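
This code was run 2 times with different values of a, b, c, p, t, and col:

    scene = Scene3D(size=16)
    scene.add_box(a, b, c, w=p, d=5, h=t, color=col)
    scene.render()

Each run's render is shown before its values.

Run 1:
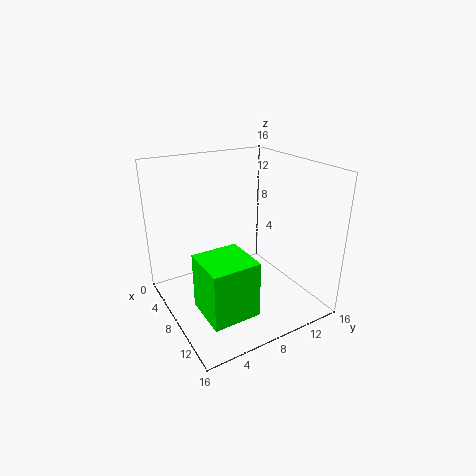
a = 9, b = 2, c = 2, p = 5, t = 6, col = 'lime'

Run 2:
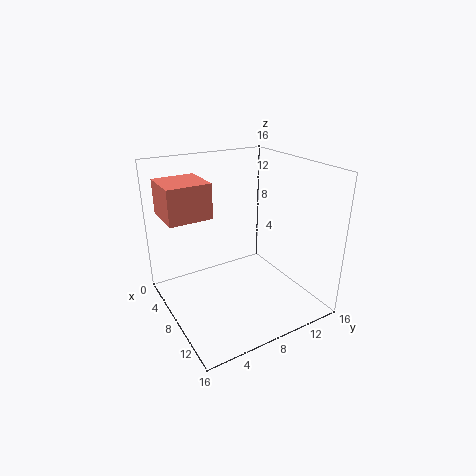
a = 1, b = 1, c = 10, p = 5, t = 4, col = 'salmon'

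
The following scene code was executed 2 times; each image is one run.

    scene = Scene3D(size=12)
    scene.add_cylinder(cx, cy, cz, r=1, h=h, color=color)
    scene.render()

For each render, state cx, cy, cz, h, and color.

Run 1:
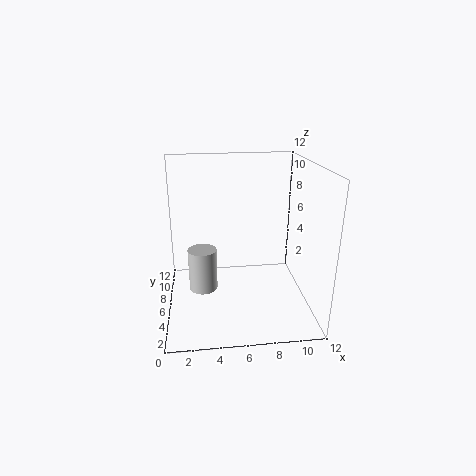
cx = 3
cy = 2
cz = 4
h = 3
color = 'lightgray'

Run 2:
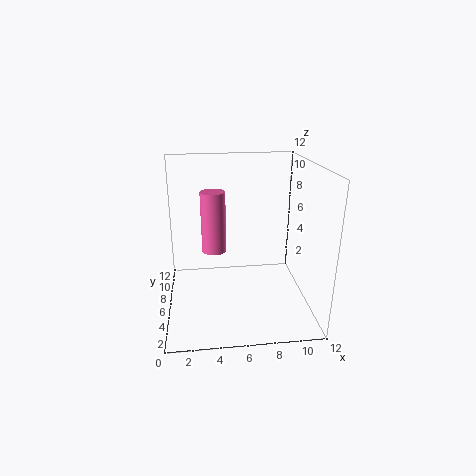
cx = 4
cy = 6
cz = 5
h = 5
color = 'hotpink'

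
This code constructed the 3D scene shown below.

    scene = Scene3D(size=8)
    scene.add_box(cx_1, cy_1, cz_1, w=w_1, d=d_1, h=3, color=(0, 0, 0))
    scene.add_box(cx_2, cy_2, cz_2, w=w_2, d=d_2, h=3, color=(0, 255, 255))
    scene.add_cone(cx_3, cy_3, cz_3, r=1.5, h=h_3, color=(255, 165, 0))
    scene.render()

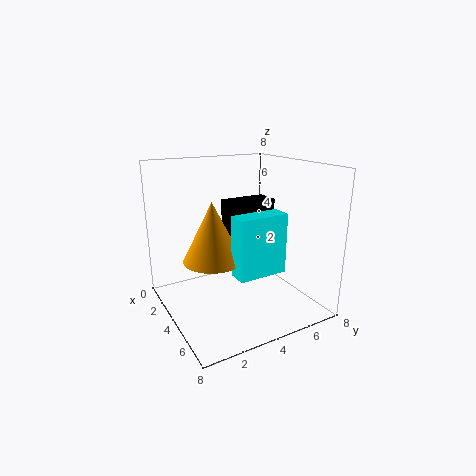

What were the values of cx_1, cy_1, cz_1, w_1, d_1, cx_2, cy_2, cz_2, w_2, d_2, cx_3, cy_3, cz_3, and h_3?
cx_1 = 1, cy_1 = 4.5, cz_1 = 2.5, w_1 = 1.5, d_1 = 3, cx_2 = 6, cy_2 = 2.5, cz_2 = 3, w_2 = 1, d_2 = 2.5, cx_3 = 5, cy_3 = 2, cz_3 = 3.5, h_3 = 3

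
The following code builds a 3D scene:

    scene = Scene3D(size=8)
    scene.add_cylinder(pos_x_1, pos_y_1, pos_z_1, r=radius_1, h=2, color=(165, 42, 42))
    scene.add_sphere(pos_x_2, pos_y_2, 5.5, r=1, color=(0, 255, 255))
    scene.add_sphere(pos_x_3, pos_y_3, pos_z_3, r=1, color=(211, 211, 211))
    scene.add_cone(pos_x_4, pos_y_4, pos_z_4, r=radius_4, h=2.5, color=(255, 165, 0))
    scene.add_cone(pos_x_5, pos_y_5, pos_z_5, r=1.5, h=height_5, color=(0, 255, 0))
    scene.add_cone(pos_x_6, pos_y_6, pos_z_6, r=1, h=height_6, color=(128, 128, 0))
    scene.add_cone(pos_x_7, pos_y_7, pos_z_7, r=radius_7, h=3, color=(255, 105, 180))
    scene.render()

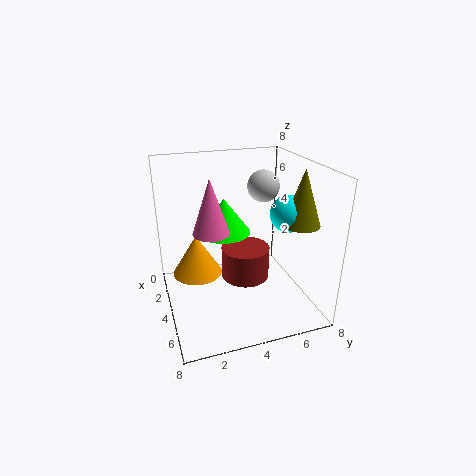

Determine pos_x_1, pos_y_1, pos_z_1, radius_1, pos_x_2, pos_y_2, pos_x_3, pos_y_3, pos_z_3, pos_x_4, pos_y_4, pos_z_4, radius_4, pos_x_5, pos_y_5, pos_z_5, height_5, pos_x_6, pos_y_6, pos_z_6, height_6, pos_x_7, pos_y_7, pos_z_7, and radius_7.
pos_x_1 = 2.5, pos_y_1 = 5, pos_z_1 = 0.5, radius_1 = 1.5, pos_x_2 = 5, pos_y_2 = 6.5, pos_x_3 = 1.5, pos_y_3 = 6.5, pos_z_3 = 6, pos_x_4 = 2, pos_y_4 = 2, pos_z_4 = 1, radius_4 = 1.5, pos_x_5 = 3, pos_y_5 = 3.5, pos_z_5 = 4, height_5 = 2, pos_x_6 = 5.5, pos_y_6 = 7, pos_z_6 = 5, height_6 = 3, pos_x_7 = 4, pos_y_7 = 2.5, pos_z_7 = 4.5, radius_7 = 1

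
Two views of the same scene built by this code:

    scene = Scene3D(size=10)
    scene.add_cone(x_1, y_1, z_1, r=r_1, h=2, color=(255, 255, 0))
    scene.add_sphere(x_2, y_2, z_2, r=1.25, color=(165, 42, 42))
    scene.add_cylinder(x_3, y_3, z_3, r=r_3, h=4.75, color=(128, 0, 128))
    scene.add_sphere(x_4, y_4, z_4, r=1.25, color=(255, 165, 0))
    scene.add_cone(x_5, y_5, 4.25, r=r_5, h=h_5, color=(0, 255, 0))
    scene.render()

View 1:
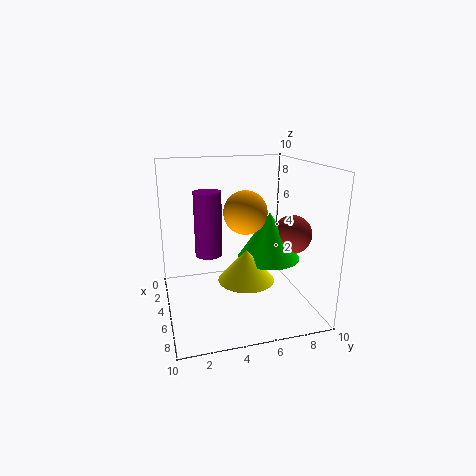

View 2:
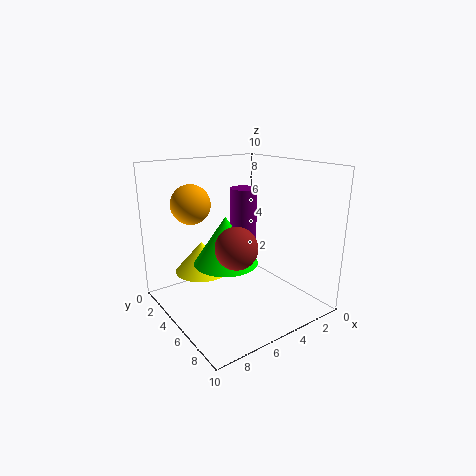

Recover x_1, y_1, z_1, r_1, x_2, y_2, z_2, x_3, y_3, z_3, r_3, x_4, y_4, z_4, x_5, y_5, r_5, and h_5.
x_1 = 7.75; y_1 = 4.75; z_1 = 3.25; r_1 = 1.75; x_2 = 7.25; y_2 = 8; z_2 = 5.75; x_3 = 3.25; y_3 = 3.25; z_3 = 3.25; r_3 = 1; x_4 = 8.25; y_4 = 4.5; z_4 = 7.75; x_5 = 7; y_5 = 6.5; r_5 = 2; h_5 = 3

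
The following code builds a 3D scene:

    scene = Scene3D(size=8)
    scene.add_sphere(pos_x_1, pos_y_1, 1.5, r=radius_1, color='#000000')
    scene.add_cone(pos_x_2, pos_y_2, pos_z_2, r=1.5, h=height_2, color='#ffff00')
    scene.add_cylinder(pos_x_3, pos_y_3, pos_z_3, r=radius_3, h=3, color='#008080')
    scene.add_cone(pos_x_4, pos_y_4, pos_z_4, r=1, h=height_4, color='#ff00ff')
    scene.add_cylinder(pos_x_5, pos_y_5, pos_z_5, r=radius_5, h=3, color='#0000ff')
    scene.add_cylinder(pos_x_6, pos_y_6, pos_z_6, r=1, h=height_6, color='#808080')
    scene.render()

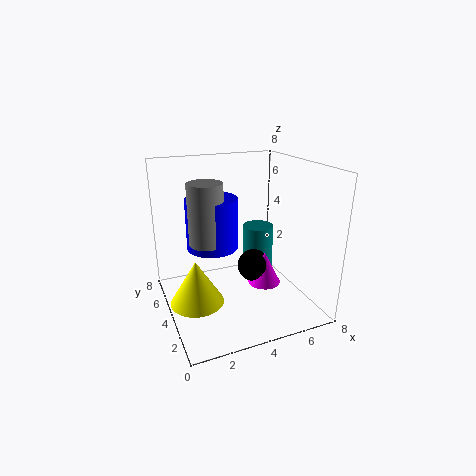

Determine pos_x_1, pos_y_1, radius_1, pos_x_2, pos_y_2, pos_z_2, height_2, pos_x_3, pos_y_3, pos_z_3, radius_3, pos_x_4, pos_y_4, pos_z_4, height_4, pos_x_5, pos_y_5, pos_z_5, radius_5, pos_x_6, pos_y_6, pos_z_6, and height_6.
pos_x_1 = 5.5; pos_y_1 = 5; radius_1 = 1; pos_x_2 = 1.5; pos_y_2 = 4; pos_z_2 = 0.5; height_2 = 2.5; pos_x_3 = 6.5; pos_y_3 = 6.5; pos_z_3 = 0.5; radius_3 = 1; pos_x_4 = 6; pos_y_4 = 4.5; pos_z_4 = 0.5; height_4 = 2; pos_x_5 = 3; pos_y_5 = 5.5; pos_z_5 = 3; radius_5 = 1.5; pos_x_6 = 2.5; pos_y_6 = 5; pos_z_6 = 3.5; height_6 = 3.5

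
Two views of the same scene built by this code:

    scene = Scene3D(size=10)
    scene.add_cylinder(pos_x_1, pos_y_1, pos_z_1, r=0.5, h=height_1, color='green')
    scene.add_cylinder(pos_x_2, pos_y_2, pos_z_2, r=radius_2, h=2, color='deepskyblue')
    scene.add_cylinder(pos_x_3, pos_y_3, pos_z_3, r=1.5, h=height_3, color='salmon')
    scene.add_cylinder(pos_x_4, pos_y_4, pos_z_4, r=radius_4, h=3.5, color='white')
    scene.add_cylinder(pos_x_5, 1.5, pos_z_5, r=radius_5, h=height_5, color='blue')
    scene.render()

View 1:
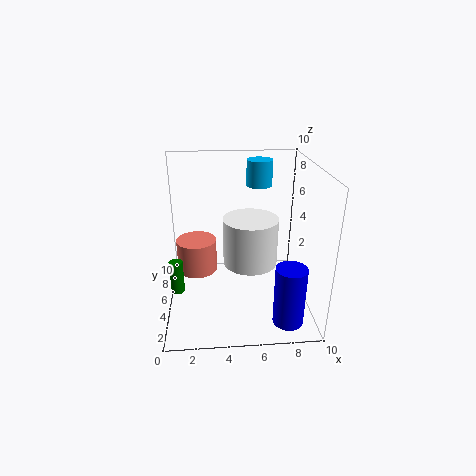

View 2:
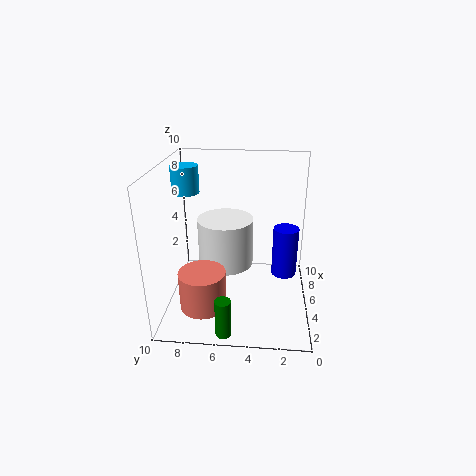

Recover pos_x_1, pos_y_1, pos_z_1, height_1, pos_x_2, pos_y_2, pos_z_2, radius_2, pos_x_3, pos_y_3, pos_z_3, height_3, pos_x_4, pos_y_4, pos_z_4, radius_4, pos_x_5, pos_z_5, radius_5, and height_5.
pos_x_1 = 0.5
pos_y_1 = 5.5
pos_z_1 = 0.5
height_1 = 2.5
pos_x_2 = 7
pos_y_2 = 9
pos_z_2 = 7.5
radius_2 = 1
pos_x_3 = 2
pos_y_3 = 7
pos_z_3 = 1.5
height_3 = 2.5
pos_x_4 = 6
pos_y_4 = 6
pos_z_4 = 2.5
radius_4 = 2
pos_x_5 = 8
pos_z_5 = 0.5
radius_5 = 1
height_5 = 4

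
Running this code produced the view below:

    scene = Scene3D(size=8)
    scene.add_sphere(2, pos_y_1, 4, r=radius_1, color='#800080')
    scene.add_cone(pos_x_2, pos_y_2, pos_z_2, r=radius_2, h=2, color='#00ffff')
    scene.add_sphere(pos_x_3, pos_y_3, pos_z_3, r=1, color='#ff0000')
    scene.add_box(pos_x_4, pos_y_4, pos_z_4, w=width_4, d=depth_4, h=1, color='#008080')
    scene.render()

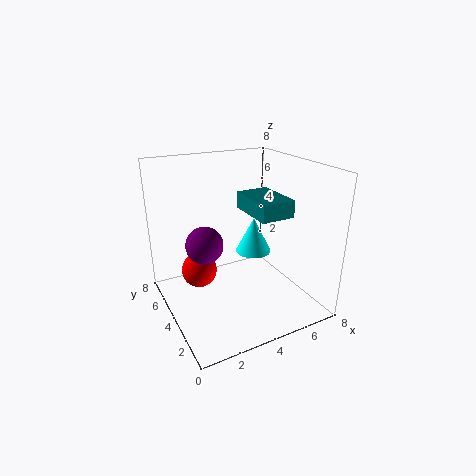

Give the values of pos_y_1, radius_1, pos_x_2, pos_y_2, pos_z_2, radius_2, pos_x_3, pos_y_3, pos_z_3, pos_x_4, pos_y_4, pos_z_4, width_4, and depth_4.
pos_y_1 = 4, radius_1 = 1, pos_x_2 = 5, pos_y_2 = 4, pos_z_2 = 3, radius_2 = 1, pos_x_3 = 2, pos_y_3 = 5, pos_z_3 = 2, pos_x_4 = 5, pos_y_4 = 3, pos_z_4 = 5, width_4 = 2, depth_4 = 3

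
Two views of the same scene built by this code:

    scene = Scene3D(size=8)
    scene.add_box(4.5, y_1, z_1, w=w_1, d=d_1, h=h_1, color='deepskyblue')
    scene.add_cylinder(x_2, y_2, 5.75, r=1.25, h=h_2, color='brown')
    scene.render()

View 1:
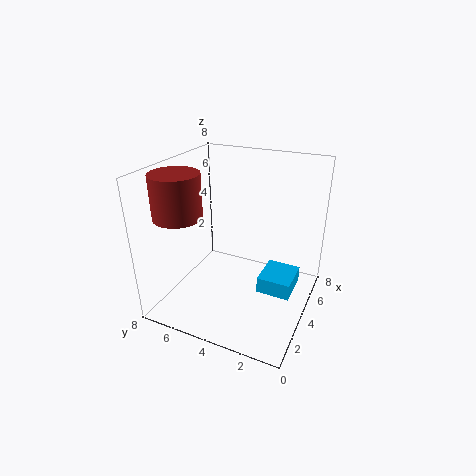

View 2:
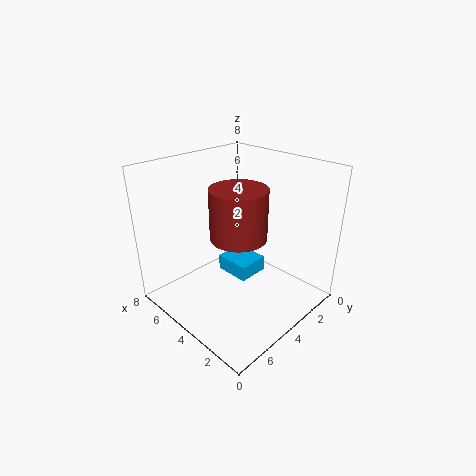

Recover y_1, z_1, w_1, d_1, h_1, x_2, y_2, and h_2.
y_1 = 1, z_1 = 0.25, w_1 = 2.25, d_1 = 2, h_1 = 1, x_2 = 1.75, y_2 = 6.25, h_2 = 2.25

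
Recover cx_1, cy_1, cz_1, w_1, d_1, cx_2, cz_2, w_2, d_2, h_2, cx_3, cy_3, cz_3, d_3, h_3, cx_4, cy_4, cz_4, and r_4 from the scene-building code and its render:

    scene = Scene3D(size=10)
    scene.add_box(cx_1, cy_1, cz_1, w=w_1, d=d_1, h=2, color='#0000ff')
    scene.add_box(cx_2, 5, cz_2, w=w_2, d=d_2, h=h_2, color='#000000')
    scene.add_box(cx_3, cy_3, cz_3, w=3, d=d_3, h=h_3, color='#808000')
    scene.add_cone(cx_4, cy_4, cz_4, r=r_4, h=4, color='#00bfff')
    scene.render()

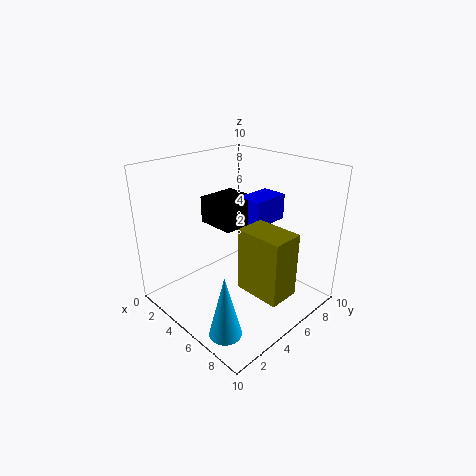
cx_1 = 3; cy_1 = 7; cz_1 = 5; w_1 = 2; d_1 = 3; cx_2 = 1; cz_2 = 5; w_2 = 3; d_2 = 3; h_2 = 2; cx_3 = 7; cy_3 = 3; cz_3 = 3; d_3 = 2; h_3 = 4; cx_4 = 8; cy_4 = 1; cz_4 = 1; r_4 = 1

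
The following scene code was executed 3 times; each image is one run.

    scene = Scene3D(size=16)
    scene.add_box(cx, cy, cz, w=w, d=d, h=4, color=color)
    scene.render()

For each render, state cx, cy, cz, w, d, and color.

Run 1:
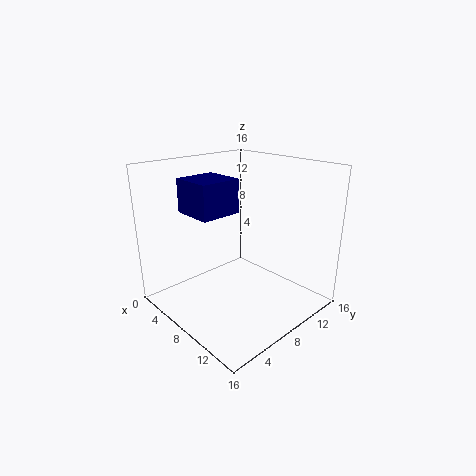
cx = 1, cy = 5, cz = 10, w = 5, d = 5, color = 'navy'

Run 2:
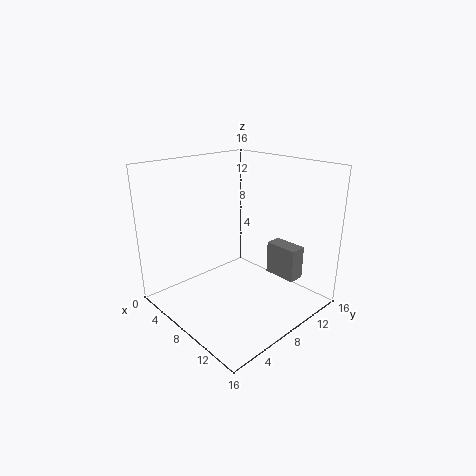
cx = 8, cy = 13, cz = 2, w = 4, d = 2, color = 'gray'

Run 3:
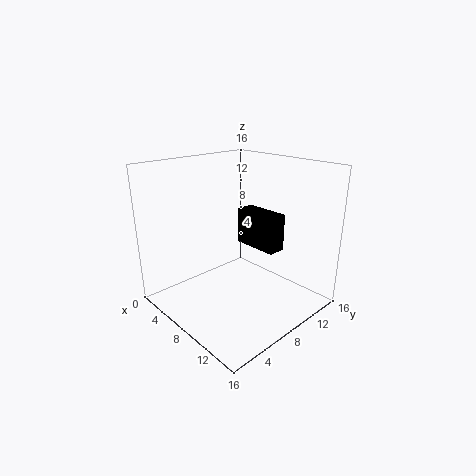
cx = 7, cy = 9, cz = 7, w = 5, d = 2, color = 'black'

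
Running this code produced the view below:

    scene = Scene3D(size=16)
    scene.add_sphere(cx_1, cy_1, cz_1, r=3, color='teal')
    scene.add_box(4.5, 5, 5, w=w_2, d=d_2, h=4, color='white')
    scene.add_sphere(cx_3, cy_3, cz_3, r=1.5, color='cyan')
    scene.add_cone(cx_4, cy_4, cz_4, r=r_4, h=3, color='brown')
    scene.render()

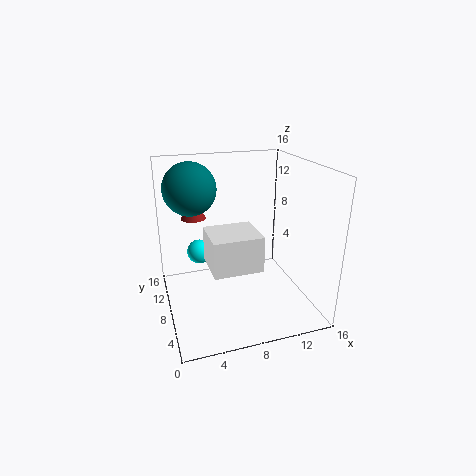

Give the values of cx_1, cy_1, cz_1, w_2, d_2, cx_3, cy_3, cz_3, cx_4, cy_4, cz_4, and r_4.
cx_1 = 3.5; cy_1 = 11.5; cz_1 = 13; w_2 = 5.5; d_2 = 5; cx_3 = 4.5; cy_3 = 13; cz_3 = 4.5; cx_4 = 4; cy_4 = 13; cz_4 = 9; r_4 = 1.5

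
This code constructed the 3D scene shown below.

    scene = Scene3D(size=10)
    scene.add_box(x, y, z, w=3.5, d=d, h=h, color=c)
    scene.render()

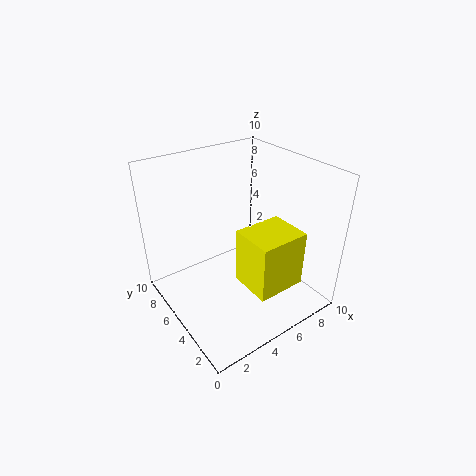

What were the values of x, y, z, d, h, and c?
x = 4.5; y = 1.5; z = 2; d = 3; h = 4; c = 'yellow'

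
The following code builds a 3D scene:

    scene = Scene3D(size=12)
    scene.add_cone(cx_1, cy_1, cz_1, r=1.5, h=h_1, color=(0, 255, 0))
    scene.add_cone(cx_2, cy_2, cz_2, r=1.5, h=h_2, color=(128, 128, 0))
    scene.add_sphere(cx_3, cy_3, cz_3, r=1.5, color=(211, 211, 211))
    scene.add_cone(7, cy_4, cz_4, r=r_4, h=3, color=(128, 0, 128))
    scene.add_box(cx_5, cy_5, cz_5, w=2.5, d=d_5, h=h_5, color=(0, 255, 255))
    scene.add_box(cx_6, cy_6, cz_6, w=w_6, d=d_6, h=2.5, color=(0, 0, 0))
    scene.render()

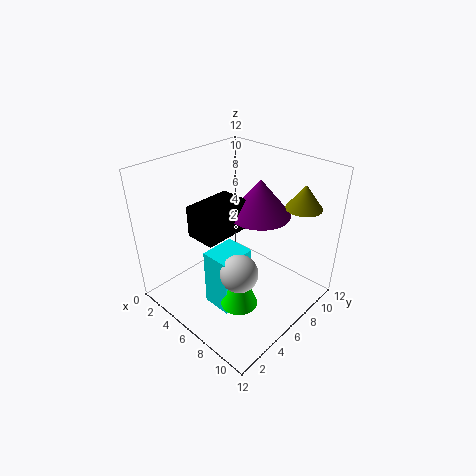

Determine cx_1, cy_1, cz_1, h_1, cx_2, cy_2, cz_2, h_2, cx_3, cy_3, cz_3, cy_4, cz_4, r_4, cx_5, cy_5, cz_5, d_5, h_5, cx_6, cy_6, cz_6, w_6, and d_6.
cx_1 = 8
cy_1 = 4
cz_1 = 1.5
h_1 = 4
cx_2 = 9.5
cy_2 = 10
cz_2 = 8.5
h_2 = 2
cx_3 = 8
cy_3 = 4
cz_3 = 4.5
cy_4 = 7.5
cz_4 = 8
r_4 = 2.5
cx_5 = 5
cy_5 = 3
cz_5 = 0.5
d_5 = 3
h_5 = 5
cx_6 = 4
cy_6 = 2.5
cz_6 = 7
w_6 = 2.5
d_6 = 4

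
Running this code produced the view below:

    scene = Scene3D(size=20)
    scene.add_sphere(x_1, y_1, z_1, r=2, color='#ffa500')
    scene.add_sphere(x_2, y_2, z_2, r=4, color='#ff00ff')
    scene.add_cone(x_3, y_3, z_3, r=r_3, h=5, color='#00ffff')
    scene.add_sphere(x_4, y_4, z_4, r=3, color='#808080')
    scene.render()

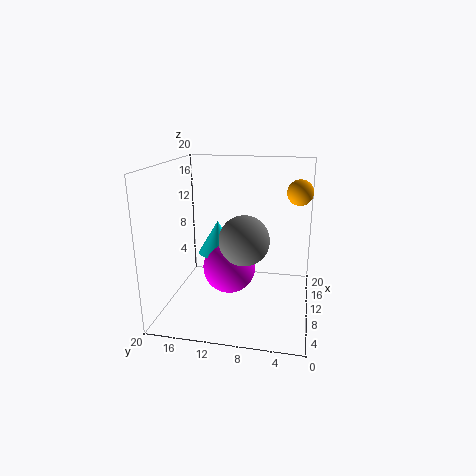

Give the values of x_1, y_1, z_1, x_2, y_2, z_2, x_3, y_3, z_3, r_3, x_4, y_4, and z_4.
x_1 = 18, y_1 = 2, z_1 = 15, x_2 = 13, y_2 = 12, z_2 = 4, x_3 = 14, y_3 = 14, z_3 = 6, r_3 = 3, x_4 = 4, y_4 = 8, z_4 = 12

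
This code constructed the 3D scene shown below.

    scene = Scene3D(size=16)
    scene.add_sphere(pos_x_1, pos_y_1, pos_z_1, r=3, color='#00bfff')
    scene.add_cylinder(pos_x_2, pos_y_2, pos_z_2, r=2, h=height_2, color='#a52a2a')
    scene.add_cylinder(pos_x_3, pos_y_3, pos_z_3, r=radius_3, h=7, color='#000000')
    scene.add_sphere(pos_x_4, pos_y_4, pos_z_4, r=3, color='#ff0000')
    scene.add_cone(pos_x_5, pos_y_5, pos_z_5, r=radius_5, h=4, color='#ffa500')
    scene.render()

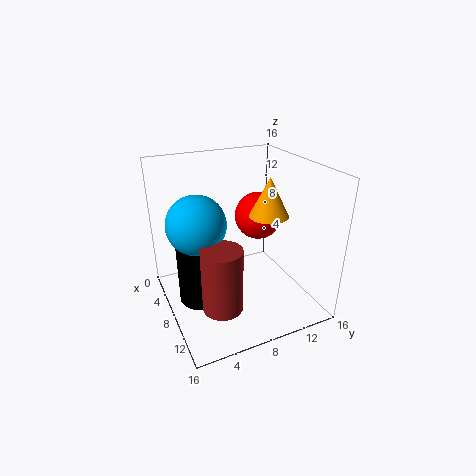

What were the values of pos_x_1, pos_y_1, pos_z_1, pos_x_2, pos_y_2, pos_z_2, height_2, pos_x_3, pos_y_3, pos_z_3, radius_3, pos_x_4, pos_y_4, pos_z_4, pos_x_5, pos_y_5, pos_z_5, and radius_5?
pos_x_1 = 9; pos_y_1 = 3; pos_z_1 = 11; pos_x_2 = 13; pos_y_2 = 4; pos_z_2 = 3.5; height_2 = 6.5; pos_x_3 = 8; pos_y_3 = 3.5; pos_z_3 = 1.5; radius_3 = 2.5; pos_x_4 = 3.5; pos_y_4 = 13; pos_z_4 = 8; pos_x_5 = 11; pos_y_5 = 10; pos_z_5 = 11.5; radius_5 = 2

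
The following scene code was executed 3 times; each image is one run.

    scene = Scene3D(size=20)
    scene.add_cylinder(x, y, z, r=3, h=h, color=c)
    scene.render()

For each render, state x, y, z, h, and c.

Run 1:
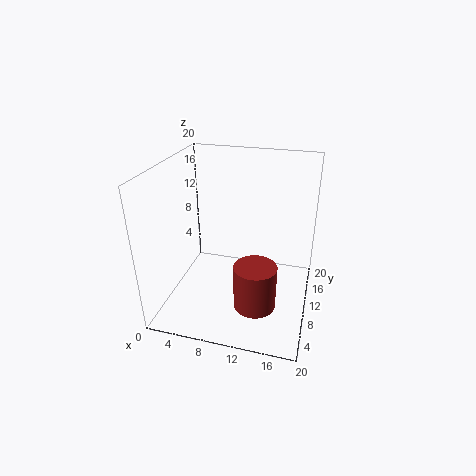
x = 13; y = 8; z = 0.5; h = 6.5; c = 'brown'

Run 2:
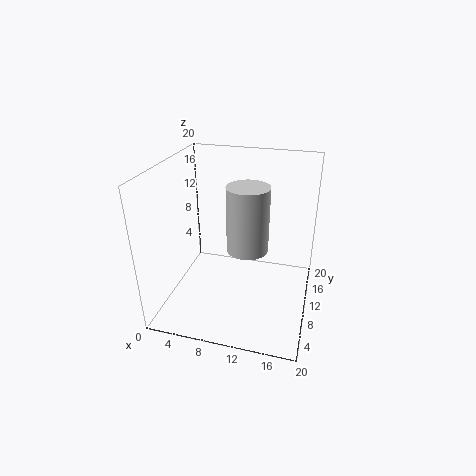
x = 11; y = 11.5; z = 7.5; h = 9.5; c = 'lightgray'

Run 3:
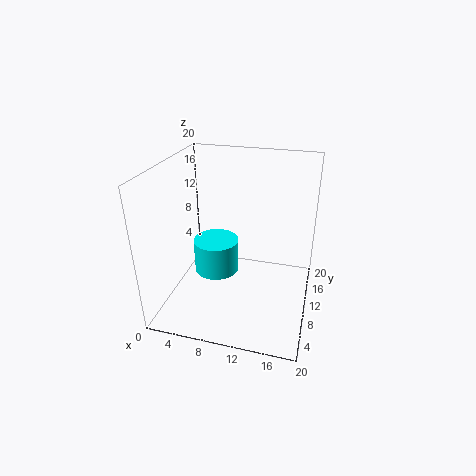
x = 7.5; y = 8; z = 6; h = 4.5; c = 'cyan'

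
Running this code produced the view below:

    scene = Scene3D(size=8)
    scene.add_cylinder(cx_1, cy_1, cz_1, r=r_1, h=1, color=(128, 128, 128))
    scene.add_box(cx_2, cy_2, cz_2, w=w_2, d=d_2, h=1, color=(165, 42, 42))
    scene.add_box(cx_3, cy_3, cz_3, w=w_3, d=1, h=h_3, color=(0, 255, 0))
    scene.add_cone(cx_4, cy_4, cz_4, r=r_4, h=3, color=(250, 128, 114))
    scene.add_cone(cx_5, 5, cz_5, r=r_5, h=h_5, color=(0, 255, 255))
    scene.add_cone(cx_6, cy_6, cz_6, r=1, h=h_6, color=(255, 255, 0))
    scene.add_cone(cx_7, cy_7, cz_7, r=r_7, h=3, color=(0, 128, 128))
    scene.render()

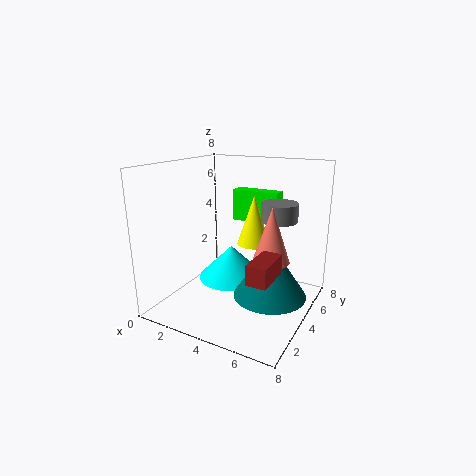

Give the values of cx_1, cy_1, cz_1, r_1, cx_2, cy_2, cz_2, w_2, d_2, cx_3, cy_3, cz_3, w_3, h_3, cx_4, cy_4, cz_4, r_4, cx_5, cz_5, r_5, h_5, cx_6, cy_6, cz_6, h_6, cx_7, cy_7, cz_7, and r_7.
cx_1 = 6; cy_1 = 5; cz_1 = 5; r_1 = 1; cx_2 = 6; cy_2 = 1; cz_2 = 3; w_2 = 1; d_2 = 2; cx_3 = 2; cy_3 = 7; cz_3 = 4; w_3 = 3; h_3 = 2; cx_4 = 6; cy_4 = 4; cz_4 = 3; r_4 = 1; cx_5 = 3; cz_5 = 1; r_5 = 2; h_5 = 2; cx_6 = 4; cy_6 = 6; cz_6 = 3; h_6 = 3; cx_7 = 6; cy_7 = 4; cz_7 = 1; r_7 = 2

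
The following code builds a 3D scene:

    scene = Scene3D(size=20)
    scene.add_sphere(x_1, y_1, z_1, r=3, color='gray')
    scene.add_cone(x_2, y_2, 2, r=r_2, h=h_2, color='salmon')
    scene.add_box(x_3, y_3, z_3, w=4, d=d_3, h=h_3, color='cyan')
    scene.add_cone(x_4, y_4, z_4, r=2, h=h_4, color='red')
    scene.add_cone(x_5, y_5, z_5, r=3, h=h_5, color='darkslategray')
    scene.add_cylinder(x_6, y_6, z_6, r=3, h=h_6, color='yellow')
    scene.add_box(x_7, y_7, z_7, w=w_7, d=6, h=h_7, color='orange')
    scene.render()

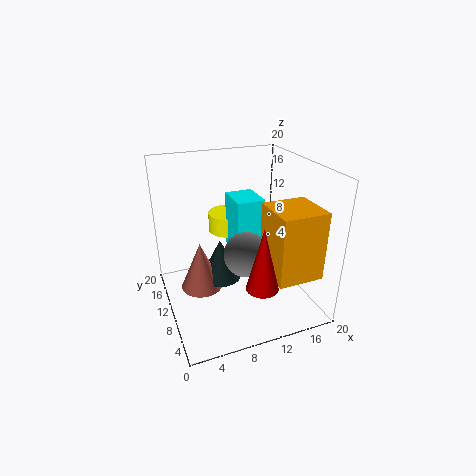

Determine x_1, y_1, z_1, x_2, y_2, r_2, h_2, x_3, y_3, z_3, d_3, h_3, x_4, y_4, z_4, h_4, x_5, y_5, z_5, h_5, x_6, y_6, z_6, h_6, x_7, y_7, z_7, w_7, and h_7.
x_1 = 10, y_1 = 7, z_1 = 9, x_2 = 5, y_2 = 12, r_2 = 3, h_2 = 7, x_3 = 10, y_3 = 10, z_3 = 7, d_3 = 5, h_3 = 8, x_4 = 10, y_4 = 2, z_4 = 7, h_4 = 8, x_5 = 8, y_5 = 12, z_5 = 3, h_5 = 6, x_6 = 11, y_6 = 17, z_6 = 8, h_6 = 3, x_7 = 12, y_7 = 1, z_7 = 7, w_7 = 6, h_7 = 9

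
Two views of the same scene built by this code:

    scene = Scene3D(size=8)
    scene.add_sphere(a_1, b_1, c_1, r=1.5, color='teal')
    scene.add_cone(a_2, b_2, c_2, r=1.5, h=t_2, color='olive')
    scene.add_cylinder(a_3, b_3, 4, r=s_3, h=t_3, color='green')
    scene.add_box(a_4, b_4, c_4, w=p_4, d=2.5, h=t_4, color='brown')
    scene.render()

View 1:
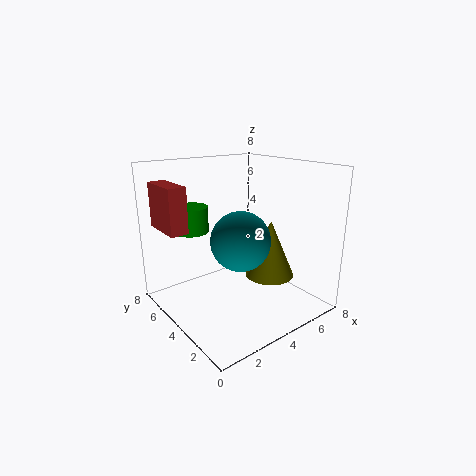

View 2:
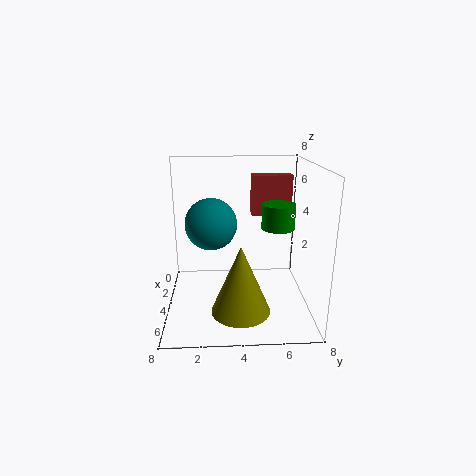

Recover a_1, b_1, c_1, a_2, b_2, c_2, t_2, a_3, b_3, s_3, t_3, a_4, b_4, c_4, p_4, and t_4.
a_1 = 3, b_1 = 2.5, c_1 = 4.5, a_2 = 6.5, b_2 = 4, c_2 = 1, t_2 = 3.5, a_3 = 2.5, b_3 = 6.5, s_3 = 1, t_3 = 1.5, a_4 = 0.5, b_4 = 5, c_4 = 4.5, p_4 = 1, t_4 = 2.5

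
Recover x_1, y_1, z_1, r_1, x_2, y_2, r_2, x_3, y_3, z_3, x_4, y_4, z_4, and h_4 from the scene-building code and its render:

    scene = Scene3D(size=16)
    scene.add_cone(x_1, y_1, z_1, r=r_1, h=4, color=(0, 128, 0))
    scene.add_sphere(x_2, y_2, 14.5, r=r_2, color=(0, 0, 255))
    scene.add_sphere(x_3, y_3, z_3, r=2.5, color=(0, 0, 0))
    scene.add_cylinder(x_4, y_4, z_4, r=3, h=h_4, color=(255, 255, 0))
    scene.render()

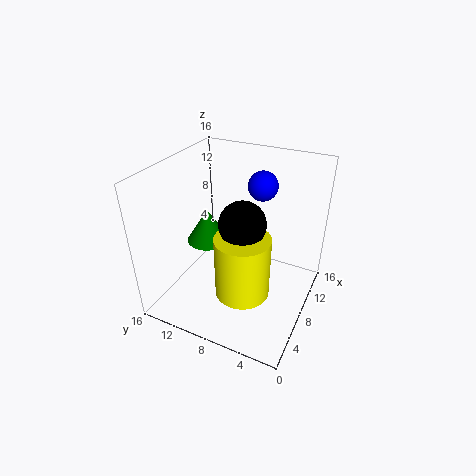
x_1 = 9, y_1 = 12.5, z_1 = 6, r_1 = 2.5, x_2 = 8.5, y_2 = 5.5, r_2 = 1.5, x_3 = 7, y_3 = 7, z_3 = 10.5, x_4 = 6, y_4 = 6.5, z_4 = 2.5, h_4 = 7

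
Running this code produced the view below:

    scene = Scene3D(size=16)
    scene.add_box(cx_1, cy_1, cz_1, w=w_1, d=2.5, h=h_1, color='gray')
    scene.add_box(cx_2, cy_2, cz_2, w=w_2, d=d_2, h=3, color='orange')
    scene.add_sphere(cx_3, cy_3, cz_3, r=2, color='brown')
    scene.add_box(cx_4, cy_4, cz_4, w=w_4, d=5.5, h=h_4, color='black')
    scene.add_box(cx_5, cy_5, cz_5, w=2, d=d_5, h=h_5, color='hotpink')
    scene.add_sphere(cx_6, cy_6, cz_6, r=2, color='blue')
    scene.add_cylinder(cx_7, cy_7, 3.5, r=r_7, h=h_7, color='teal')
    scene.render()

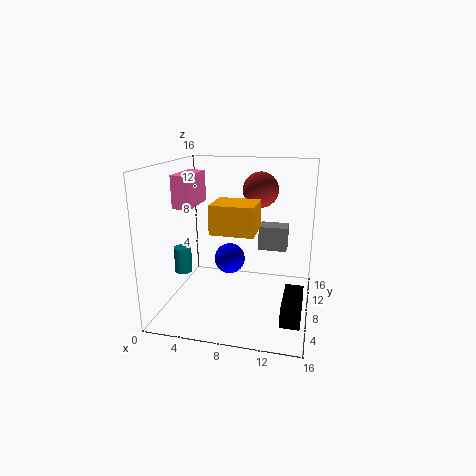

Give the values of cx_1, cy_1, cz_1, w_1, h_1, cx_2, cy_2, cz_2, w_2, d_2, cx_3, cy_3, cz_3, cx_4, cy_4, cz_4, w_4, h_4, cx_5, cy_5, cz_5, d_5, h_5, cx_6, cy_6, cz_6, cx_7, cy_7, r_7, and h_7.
cx_1 = 9.5; cy_1 = 12.5; cz_1 = 5; w_1 = 3.5; h_1 = 3; cx_2 = 6; cy_2 = 4; cz_2 = 9.5; w_2 = 4.5; d_2 = 4; cx_3 = 10; cy_3 = 10.5; cz_3 = 13; cx_4 = 13.5; cy_4 = 2.5; cz_4 = 1; w_4 = 2; h_4 = 2; cx_5 = 1.5; cy_5 = 5.5; cz_5 = 11.5; d_5 = 5; h_5 = 3.5; cx_6 = 5.5; cy_6 = 13.5; cz_6 = 3; cx_7 = 1.5; cy_7 = 7.5; r_7 = 1; h_7 = 3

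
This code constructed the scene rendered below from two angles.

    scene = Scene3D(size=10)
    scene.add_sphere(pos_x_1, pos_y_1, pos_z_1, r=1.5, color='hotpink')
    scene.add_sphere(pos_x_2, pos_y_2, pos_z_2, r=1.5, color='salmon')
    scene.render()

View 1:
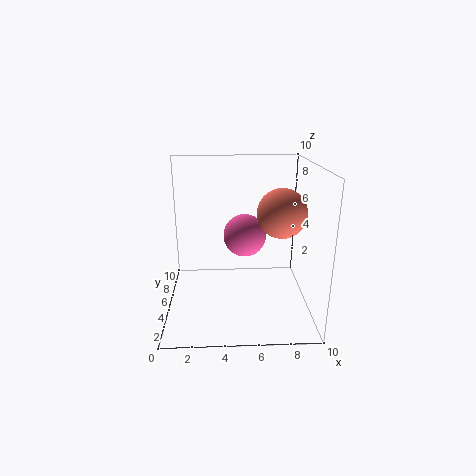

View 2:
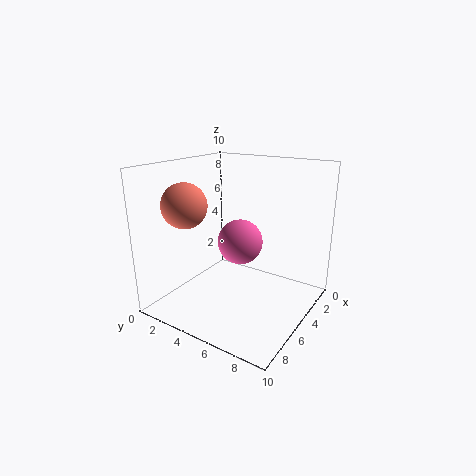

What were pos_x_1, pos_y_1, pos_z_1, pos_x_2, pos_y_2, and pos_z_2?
pos_x_1 = 5.5; pos_y_1 = 5.5; pos_z_1 = 5; pos_x_2 = 7.5; pos_y_2 = 2.5; pos_z_2 = 7.5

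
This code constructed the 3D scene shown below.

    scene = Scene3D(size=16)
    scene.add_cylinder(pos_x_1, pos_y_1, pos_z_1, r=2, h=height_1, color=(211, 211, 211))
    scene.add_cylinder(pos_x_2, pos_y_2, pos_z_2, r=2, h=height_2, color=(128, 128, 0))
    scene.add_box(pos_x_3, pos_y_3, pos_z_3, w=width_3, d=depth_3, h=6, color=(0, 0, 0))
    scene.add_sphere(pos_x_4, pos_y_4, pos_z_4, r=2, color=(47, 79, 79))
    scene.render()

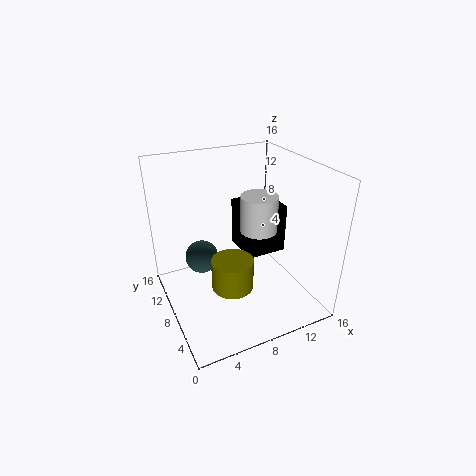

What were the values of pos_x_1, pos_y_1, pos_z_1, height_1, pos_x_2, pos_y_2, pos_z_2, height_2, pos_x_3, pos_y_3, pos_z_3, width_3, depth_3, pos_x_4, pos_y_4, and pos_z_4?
pos_x_1 = 10; pos_y_1 = 7; pos_z_1 = 9; height_1 = 4; pos_x_2 = 5; pos_y_2 = 3; pos_z_2 = 6; height_2 = 3; pos_x_3 = 10; pos_y_3 = 9; pos_z_3 = 4; width_3 = 5; depth_3 = 5; pos_x_4 = 5; pos_y_4 = 12; pos_z_4 = 4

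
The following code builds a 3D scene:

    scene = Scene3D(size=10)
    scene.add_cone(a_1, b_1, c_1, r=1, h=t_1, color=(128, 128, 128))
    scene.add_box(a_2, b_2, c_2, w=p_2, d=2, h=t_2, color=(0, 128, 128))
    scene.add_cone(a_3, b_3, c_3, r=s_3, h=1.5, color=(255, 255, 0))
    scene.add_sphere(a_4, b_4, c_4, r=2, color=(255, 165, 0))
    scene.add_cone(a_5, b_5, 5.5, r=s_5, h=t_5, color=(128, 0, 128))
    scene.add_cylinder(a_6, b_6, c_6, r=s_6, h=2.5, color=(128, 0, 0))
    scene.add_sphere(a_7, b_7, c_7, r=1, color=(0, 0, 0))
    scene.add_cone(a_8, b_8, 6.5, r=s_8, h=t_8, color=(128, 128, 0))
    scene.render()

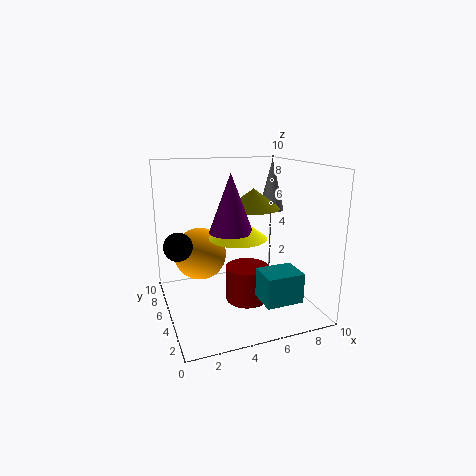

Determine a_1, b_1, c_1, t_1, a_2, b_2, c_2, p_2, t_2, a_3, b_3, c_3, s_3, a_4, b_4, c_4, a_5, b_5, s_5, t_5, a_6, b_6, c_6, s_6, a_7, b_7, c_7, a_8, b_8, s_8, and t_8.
a_1 = 9, b_1 = 8, c_1 = 6, t_1 = 4, a_2 = 5.5, b_2 = 1, c_2 = 1.5, p_2 = 2.5, t_2 = 2, a_3 = 5, b_3 = 5, c_3 = 5, s_3 = 2, a_4 = 3, b_4 = 8, c_4 = 3, a_5 = 4.5, b_5 = 5, s_5 = 1.5, t_5 = 4, a_6 = 5.5, b_6 = 4.5, c_6 = 0.5, s_6 = 1.5, a_7 = 1, b_7 = 6, c_7 = 4.5, a_8 = 7, b_8 = 7, s_8 = 2, t_8 = 1.5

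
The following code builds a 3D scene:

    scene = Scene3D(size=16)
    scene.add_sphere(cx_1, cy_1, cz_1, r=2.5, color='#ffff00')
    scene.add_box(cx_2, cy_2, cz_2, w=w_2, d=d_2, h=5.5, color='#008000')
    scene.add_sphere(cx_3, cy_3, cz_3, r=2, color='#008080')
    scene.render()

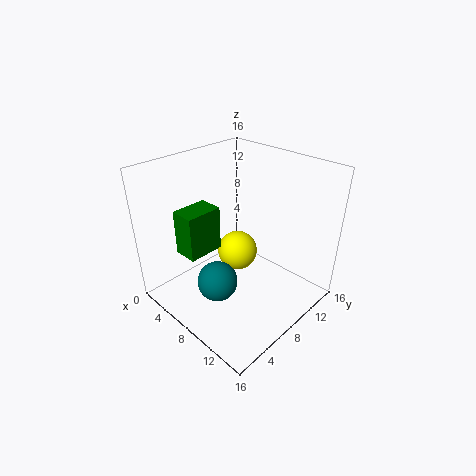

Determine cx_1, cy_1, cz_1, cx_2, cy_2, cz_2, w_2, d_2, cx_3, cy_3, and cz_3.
cx_1 = 5
cy_1 = 11
cz_1 = 3.5
cx_2 = 1
cy_2 = 4.5
cz_2 = 4.5
w_2 = 3
d_2 = 4.5
cx_3 = 10
cy_3 = 3
cz_3 = 6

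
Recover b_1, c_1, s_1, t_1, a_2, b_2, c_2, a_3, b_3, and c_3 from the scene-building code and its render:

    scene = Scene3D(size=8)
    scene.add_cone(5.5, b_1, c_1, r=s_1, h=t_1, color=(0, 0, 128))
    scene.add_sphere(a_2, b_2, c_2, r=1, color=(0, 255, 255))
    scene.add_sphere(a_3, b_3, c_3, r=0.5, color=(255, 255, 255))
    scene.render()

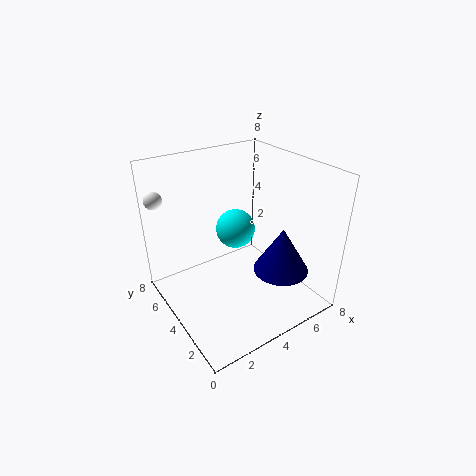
b_1 = 2
c_1 = 2.5
s_1 = 1.5
t_1 = 2.5
a_2 = 3.5
b_2 = 3.5
c_2 = 5
a_3 = 0.5
b_3 = 7
c_3 = 6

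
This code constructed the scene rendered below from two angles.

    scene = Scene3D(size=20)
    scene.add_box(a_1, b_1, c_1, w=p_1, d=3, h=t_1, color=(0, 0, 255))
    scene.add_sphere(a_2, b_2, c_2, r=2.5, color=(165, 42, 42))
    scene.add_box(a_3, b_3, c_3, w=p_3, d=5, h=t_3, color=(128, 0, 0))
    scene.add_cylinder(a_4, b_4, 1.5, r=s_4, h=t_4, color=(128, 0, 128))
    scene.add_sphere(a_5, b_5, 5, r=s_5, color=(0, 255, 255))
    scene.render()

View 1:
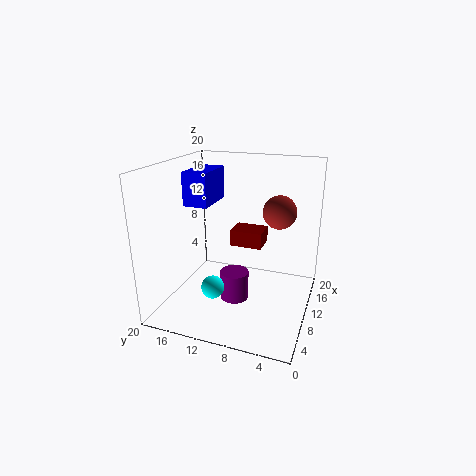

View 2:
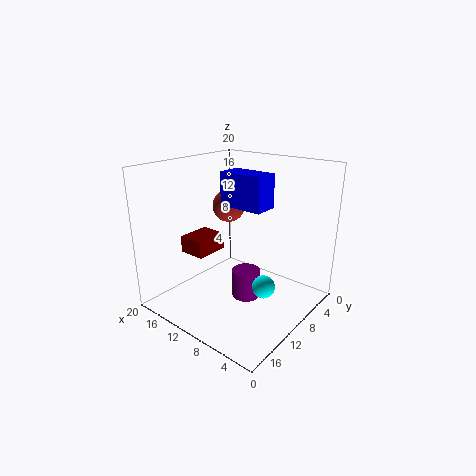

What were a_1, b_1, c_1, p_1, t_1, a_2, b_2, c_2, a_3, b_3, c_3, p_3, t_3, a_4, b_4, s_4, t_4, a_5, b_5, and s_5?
a_1 = 3.5, b_1 = 11.5, c_1 = 16, p_1 = 5.5, t_1 = 4, a_2 = 15.5, b_2 = 5.5, c_2 = 12.5, a_3 = 14.5, b_3 = 8, c_3 = 6.5, p_3 = 4, t_3 = 2.5, a_4 = 8.5, b_4 = 10, s_4 = 2, t_4 = 4, a_5 = 4.5, b_5 = 11.5, s_5 = 1.5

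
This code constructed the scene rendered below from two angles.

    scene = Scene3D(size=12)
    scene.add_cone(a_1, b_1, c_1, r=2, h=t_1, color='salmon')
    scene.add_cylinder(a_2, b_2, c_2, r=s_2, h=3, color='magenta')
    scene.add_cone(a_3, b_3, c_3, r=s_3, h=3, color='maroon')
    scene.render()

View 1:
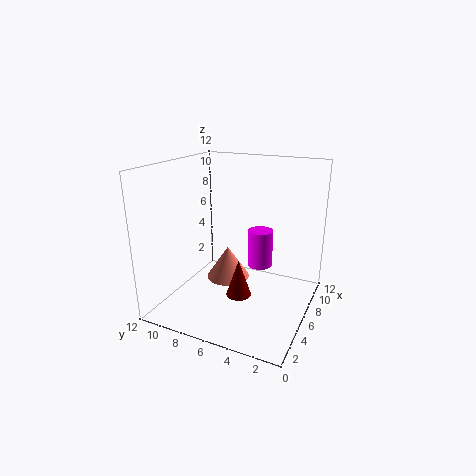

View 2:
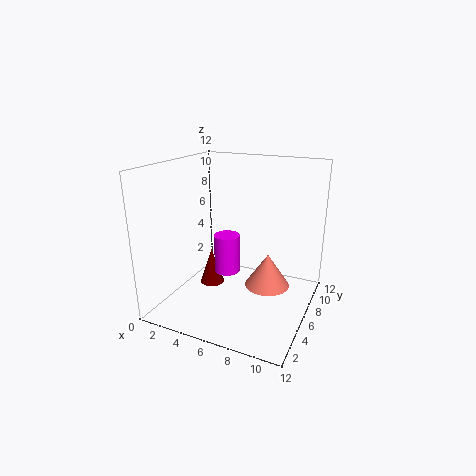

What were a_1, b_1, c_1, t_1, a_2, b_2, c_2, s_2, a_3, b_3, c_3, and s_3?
a_1 = 8
b_1 = 8
c_1 = 1
t_1 = 3
a_2 = 6
b_2 = 4
c_2 = 4
s_2 = 1
a_3 = 4
b_3 = 5
c_3 = 2
s_3 = 1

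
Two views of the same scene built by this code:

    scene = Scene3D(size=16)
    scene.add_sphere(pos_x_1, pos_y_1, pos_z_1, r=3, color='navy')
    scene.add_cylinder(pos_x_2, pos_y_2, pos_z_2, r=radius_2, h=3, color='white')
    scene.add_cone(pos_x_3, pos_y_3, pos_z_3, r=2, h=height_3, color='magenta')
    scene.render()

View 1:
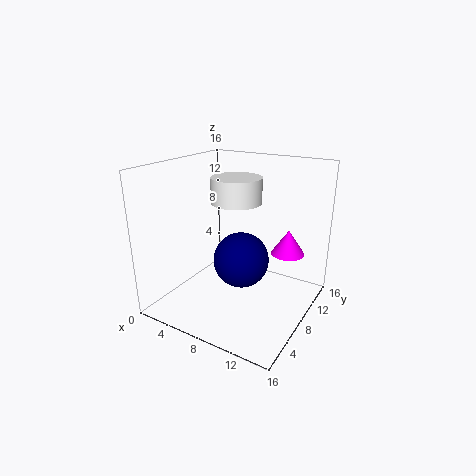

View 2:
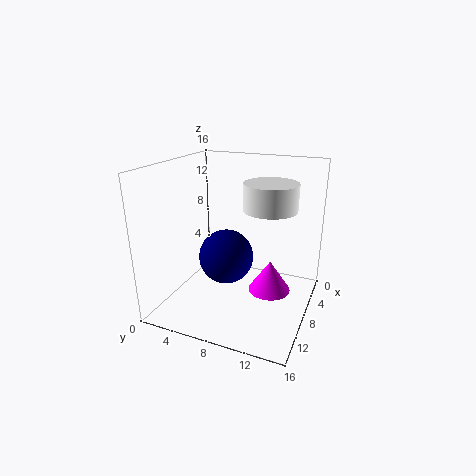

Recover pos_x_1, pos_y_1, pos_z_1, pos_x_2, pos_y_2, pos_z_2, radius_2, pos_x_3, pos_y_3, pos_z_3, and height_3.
pos_x_1 = 9; pos_y_1 = 7; pos_z_1 = 6; pos_x_2 = 6; pos_y_2 = 11; pos_z_2 = 11; radius_2 = 3; pos_x_3 = 12; pos_y_3 = 13; pos_z_3 = 5; height_3 = 3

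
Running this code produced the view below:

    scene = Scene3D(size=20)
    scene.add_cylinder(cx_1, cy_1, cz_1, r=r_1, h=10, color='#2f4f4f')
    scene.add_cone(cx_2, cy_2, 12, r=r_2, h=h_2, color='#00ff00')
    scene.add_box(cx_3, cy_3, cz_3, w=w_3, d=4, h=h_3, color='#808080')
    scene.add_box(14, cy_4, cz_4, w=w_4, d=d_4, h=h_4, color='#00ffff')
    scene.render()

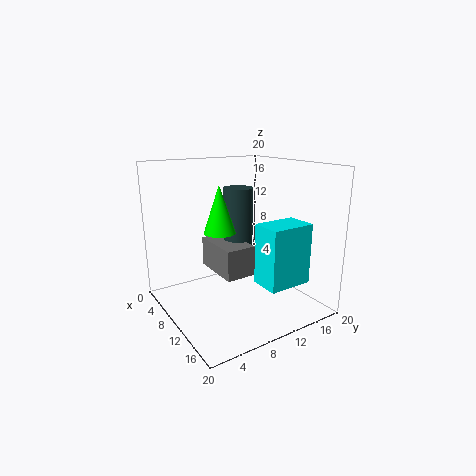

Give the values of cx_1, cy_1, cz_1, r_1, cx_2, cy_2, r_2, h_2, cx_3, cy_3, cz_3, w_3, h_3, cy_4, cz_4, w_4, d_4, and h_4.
cx_1 = 10; cy_1 = 10; cz_1 = 7; r_1 = 2; cx_2 = 12; cy_2 = 6; r_2 = 2; h_2 = 6; cx_3 = 7; cy_3 = 6; cz_3 = 6; w_3 = 7; h_3 = 4; cy_4 = 10; cz_4 = 5; w_4 = 4; d_4 = 6; h_4 = 8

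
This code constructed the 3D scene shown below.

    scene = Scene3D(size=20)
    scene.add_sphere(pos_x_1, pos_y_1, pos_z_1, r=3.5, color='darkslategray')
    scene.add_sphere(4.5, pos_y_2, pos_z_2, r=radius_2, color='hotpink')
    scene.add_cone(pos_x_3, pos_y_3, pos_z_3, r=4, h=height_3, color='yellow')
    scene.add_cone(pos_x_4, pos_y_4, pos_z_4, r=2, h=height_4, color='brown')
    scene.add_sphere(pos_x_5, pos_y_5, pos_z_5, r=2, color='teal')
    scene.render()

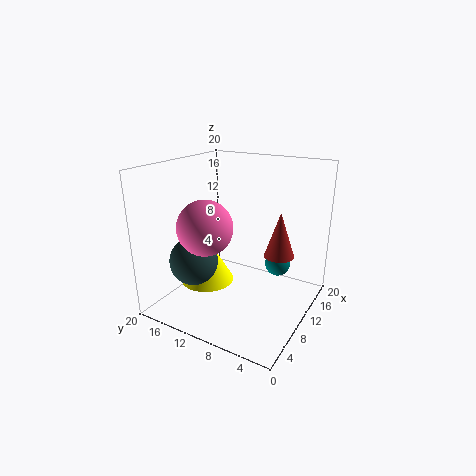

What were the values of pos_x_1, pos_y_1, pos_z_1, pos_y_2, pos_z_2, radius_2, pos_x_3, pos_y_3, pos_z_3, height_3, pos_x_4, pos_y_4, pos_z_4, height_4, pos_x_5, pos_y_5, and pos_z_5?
pos_x_1 = 7.5, pos_y_1 = 16, pos_z_1 = 6, pos_y_2 = 11.5, pos_z_2 = 13, radius_2 = 3.5, pos_x_3 = 10, pos_y_3 = 15.5, pos_z_3 = 2, height_3 = 7, pos_x_4 = 10.5, pos_y_4 = 4, pos_z_4 = 8.5, height_4 = 6, pos_x_5 = 17.5, pos_y_5 = 7, pos_z_5 = 3.5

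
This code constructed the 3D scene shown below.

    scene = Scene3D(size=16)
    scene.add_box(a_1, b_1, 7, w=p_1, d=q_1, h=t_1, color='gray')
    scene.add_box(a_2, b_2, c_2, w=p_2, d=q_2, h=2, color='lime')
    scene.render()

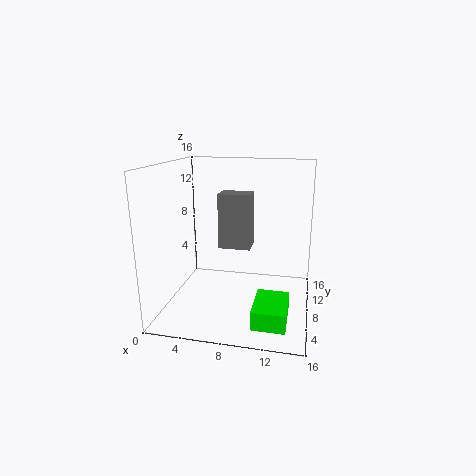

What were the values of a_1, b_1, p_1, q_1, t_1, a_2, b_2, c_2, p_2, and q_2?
a_1 = 6, b_1 = 7, p_1 = 3.5, q_1 = 2.5, t_1 = 6, a_2 = 10.5, b_2 = 2, c_2 = 0.5, p_2 = 3.5, q_2 = 5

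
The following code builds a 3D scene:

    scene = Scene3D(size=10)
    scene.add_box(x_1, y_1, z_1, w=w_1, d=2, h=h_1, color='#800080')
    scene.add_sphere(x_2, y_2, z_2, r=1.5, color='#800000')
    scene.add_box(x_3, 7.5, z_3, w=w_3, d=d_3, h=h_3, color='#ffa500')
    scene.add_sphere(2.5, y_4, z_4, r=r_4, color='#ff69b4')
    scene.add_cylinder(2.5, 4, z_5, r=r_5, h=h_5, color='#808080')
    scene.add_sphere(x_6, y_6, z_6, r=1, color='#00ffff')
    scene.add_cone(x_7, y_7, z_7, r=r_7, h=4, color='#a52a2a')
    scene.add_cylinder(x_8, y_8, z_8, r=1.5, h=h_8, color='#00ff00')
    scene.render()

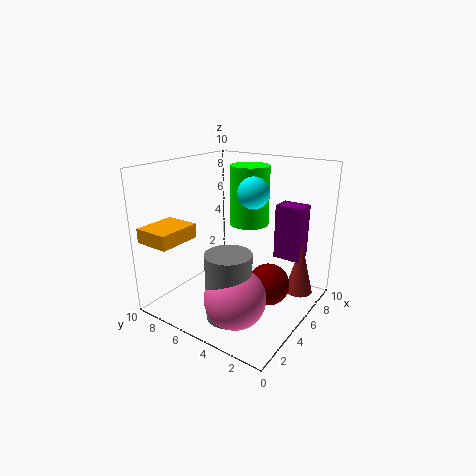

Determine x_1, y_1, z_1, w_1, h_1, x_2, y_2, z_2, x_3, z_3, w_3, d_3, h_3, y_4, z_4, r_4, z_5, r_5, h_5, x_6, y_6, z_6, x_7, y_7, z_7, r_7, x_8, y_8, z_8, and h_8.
x_1 = 7.5; y_1 = 1.5; z_1 = 3; w_1 = 1.5; h_1 = 4; x_2 = 6; y_2 = 3; z_2 = 1.5; x_3 = 0.5; z_3 = 5; w_3 = 3; d_3 = 2.5; h_3 = 1; y_4 = 3.5; z_4 = 2; r_4 = 2; z_5 = 0.5; r_5 = 1.5; h_5 = 4.5; x_6 = 4.5; y_6 = 3.5; z_6 = 8.5; x_7 = 8; y_7 = 1.5; z_7 = 0.5; r_7 = 1; x_8 = 8; y_8 = 6; z_8 = 5; h_8 = 4.5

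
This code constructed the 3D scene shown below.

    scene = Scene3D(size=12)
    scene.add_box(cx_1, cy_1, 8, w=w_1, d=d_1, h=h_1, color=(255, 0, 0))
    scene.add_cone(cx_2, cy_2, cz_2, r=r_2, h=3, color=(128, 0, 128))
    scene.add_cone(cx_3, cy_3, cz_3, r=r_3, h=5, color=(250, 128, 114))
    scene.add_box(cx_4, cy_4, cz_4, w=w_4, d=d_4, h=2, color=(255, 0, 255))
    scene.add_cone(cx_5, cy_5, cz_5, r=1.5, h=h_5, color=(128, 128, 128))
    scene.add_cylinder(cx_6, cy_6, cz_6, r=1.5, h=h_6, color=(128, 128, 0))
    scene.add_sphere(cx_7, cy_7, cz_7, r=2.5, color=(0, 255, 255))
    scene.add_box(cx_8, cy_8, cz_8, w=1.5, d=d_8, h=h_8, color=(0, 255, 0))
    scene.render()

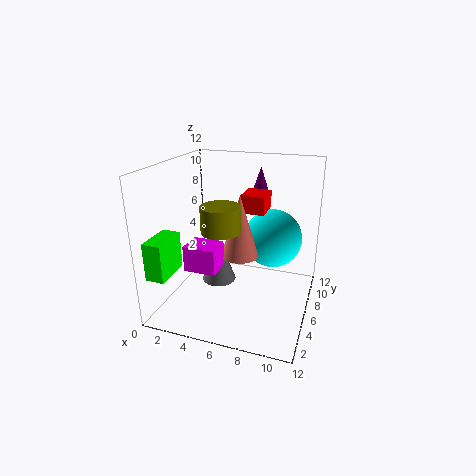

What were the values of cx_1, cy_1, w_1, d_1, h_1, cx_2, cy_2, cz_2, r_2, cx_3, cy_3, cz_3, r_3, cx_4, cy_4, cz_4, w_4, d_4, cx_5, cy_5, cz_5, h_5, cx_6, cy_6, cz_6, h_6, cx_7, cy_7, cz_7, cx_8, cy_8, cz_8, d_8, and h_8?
cx_1 = 6
cy_1 = 6.5
w_1 = 2
d_1 = 2.5
h_1 = 1.5
cx_2 = 6.5
cy_2 = 11
cz_2 = 8
r_2 = 1
cx_3 = 6.5
cy_3 = 5
cz_3 = 5
r_3 = 1.5
cx_4 = 3
cy_4 = 2
cz_4 = 4.5
w_4 = 2.5
d_4 = 2
cx_5 = 4
cy_5 = 6.5
cz_5 = 1.5
h_5 = 4
cx_6 = 5.5
cy_6 = 3.5
cz_6 = 7.5
h_6 = 2
cx_7 = 8.5
cy_7 = 8
cz_7 = 5.5
cx_8 = 0.5
cy_8 = 0.5
cz_8 = 4
d_8 = 3
h_8 = 3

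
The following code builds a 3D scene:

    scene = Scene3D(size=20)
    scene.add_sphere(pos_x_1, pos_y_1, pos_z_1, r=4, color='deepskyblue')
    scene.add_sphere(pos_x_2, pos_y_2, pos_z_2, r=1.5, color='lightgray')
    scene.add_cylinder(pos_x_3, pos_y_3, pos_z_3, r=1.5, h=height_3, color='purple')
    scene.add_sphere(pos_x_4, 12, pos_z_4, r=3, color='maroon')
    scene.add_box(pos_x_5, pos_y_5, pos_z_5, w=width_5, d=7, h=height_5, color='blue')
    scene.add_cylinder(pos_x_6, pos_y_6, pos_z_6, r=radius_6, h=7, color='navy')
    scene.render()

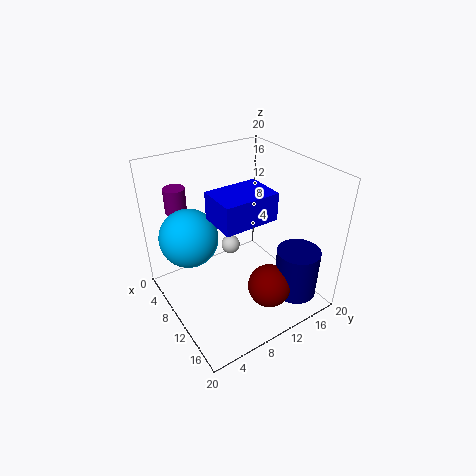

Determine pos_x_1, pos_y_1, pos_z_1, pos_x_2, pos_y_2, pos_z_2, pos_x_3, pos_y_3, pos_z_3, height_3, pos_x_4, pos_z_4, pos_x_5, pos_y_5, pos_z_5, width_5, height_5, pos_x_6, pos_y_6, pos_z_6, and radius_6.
pos_x_1 = 7, pos_y_1 = 4, pos_z_1 = 10.5, pos_x_2 = 4, pos_y_2 = 12.5, pos_z_2 = 4.5, pos_x_3 = 3.5, pos_y_3 = 4, pos_z_3 = 13, height_3 = 3.5, pos_x_4 = 15, pos_z_4 = 4, pos_x_5 = 10.5, pos_y_5 = 5, pos_z_5 = 15, width_5 = 5, height_5 = 3.5, pos_x_6 = 16, pos_y_6 = 16, pos_z_6 = 2, radius_6 = 3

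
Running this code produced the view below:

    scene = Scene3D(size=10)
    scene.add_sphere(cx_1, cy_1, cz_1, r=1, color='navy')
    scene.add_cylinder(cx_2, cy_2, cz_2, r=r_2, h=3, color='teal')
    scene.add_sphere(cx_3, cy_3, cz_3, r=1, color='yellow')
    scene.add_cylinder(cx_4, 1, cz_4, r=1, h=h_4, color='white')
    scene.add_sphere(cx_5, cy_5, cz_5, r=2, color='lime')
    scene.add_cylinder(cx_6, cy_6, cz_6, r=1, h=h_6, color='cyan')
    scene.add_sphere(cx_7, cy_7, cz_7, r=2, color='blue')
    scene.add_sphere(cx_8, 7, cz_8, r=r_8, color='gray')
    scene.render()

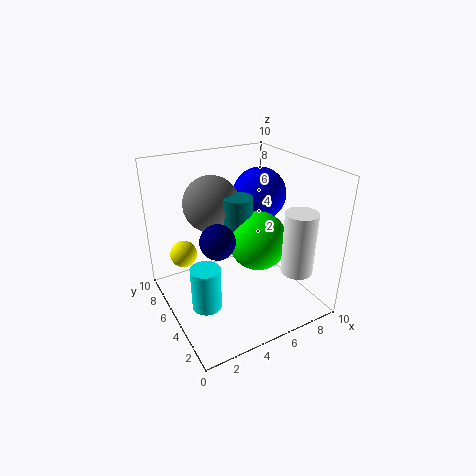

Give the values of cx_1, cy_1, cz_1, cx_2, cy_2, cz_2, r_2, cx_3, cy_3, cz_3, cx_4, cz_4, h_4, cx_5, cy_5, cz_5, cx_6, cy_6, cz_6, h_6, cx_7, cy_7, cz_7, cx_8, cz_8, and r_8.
cx_1 = 2, cy_1 = 2, cz_1 = 7, cx_2 = 5, cy_2 = 5, cz_2 = 5, r_2 = 1, cx_3 = 2, cy_3 = 8, cz_3 = 3, cx_4 = 7, cz_4 = 4, h_4 = 4, cx_5 = 6, cy_5 = 4, cz_5 = 5, cx_6 = 2, cy_6 = 4, cz_6 = 1, h_6 = 3, cx_7 = 8, cy_7 = 7, cz_7 = 7, cx_8 = 4, cz_8 = 7, r_8 = 2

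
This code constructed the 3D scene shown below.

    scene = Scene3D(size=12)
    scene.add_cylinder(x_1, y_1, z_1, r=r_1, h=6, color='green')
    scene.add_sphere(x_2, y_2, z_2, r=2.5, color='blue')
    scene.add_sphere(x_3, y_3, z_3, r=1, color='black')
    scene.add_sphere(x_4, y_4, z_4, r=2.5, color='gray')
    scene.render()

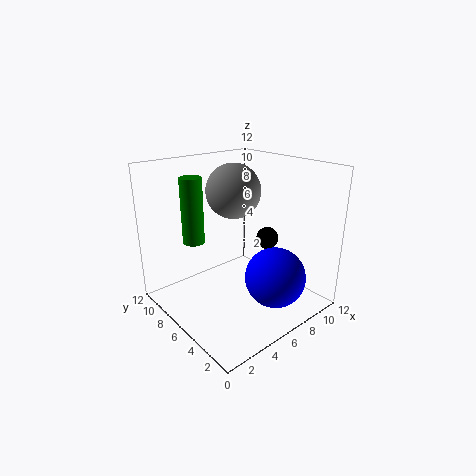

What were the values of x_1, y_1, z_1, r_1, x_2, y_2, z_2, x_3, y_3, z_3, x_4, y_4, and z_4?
x_1 = 4.5, y_1 = 10.5, z_1 = 4.5, r_1 = 1, x_2 = 7.5, y_2 = 3, z_2 = 3, x_3 = 9.5, y_3 = 6, z_3 = 5, x_4 = 8, y_4 = 9, z_4 = 9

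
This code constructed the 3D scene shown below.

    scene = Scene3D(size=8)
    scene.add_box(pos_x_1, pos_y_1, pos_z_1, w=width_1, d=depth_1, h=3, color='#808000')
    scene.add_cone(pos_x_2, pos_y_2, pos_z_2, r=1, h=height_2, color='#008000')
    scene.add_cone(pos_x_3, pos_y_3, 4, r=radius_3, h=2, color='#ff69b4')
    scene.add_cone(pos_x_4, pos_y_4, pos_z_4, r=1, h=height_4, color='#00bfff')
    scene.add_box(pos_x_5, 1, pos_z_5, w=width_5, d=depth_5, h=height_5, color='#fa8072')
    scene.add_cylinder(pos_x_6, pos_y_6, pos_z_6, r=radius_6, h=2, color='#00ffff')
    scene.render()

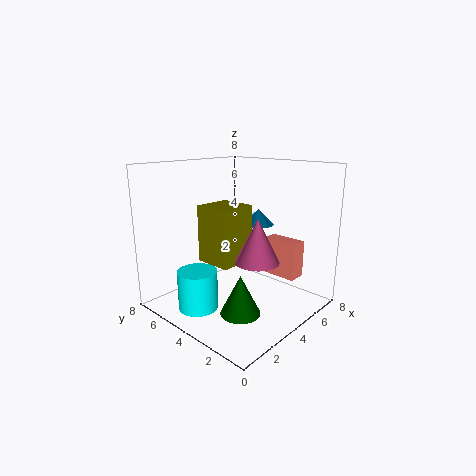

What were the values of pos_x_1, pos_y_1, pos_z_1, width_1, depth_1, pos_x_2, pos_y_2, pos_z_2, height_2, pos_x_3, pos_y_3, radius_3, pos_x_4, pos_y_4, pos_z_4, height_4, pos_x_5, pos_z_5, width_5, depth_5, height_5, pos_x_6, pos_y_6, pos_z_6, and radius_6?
pos_x_1 = 2; pos_y_1 = 3; pos_z_1 = 3; width_1 = 2; depth_1 = 2; pos_x_2 = 2; pos_y_2 = 2; pos_z_2 = 1; height_2 = 2; pos_x_3 = 2; pos_y_3 = 1; radius_3 = 1; pos_x_4 = 7; pos_y_4 = 5; pos_z_4 = 4; height_4 = 1; pos_x_5 = 5; pos_z_5 = 2; width_5 = 1; depth_5 = 2; height_5 = 2; pos_x_6 = 1; pos_y_6 = 4; pos_z_6 = 1; radius_6 = 1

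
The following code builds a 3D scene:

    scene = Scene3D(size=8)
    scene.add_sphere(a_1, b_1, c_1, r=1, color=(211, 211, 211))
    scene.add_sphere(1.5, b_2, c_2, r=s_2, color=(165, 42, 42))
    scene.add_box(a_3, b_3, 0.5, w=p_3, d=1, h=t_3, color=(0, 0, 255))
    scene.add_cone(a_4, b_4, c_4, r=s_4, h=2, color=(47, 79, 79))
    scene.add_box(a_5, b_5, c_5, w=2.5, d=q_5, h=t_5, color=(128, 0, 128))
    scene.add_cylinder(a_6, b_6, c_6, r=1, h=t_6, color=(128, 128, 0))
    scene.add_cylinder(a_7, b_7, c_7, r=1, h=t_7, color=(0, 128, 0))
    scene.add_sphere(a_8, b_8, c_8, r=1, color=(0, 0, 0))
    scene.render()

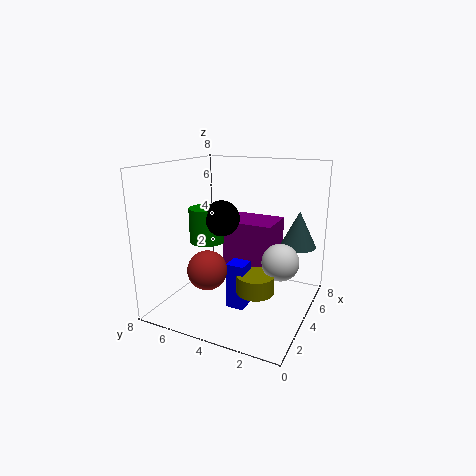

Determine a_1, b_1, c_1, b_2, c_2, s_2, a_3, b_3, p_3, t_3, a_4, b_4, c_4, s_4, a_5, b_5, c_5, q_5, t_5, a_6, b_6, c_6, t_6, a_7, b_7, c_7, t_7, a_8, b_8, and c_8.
a_1 = 4
b_1 = 1.5
c_1 = 3
b_2 = 4.5
c_2 = 3
s_2 = 1
a_3 = 2.5
b_3 = 3
p_3 = 1
t_3 = 2.5
a_4 = 5.5
b_4 = 1
c_4 = 3.5
s_4 = 1
a_5 = 5
b_5 = 2.5
c_5 = 1.5
q_5 = 3
t_5 = 3
a_6 = 3
b_6 = 2.5
c_6 = 1.5
t_6 = 1
a_7 = 4
b_7 = 6
c_7 = 3.5
t_7 = 2
a_8 = 4
b_8 = 5
c_8 = 5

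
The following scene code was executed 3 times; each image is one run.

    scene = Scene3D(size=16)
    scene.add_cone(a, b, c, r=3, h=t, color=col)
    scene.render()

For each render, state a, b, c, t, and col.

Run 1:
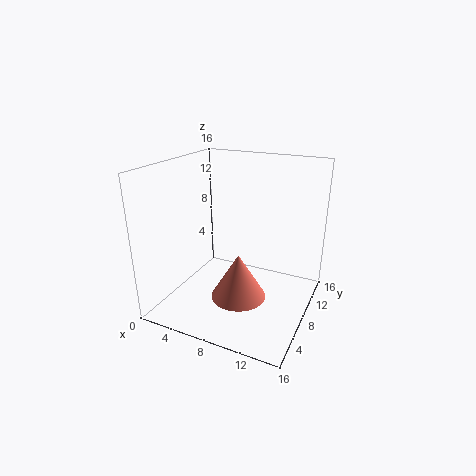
a = 9; b = 6; c = 2; t = 5; col = 'salmon'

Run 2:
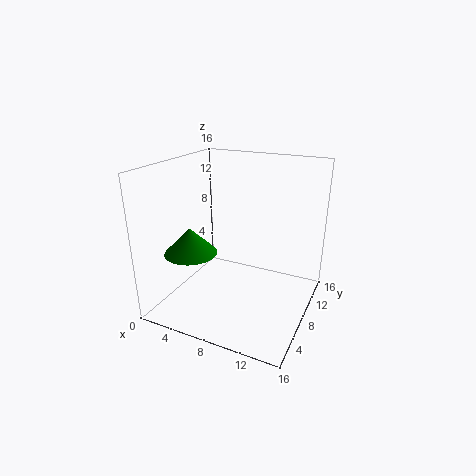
a = 3; b = 6; c = 6; t = 3; col = 'green'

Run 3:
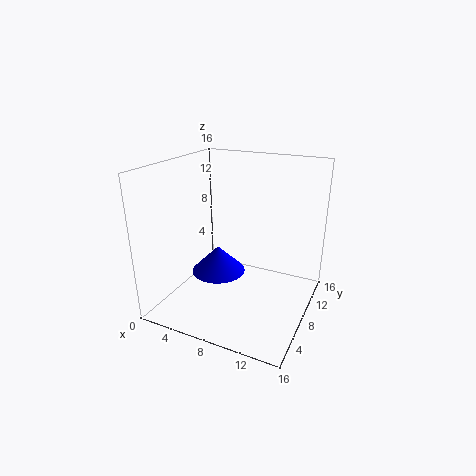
a = 6; b = 7; c = 4; t = 3; col = 'blue'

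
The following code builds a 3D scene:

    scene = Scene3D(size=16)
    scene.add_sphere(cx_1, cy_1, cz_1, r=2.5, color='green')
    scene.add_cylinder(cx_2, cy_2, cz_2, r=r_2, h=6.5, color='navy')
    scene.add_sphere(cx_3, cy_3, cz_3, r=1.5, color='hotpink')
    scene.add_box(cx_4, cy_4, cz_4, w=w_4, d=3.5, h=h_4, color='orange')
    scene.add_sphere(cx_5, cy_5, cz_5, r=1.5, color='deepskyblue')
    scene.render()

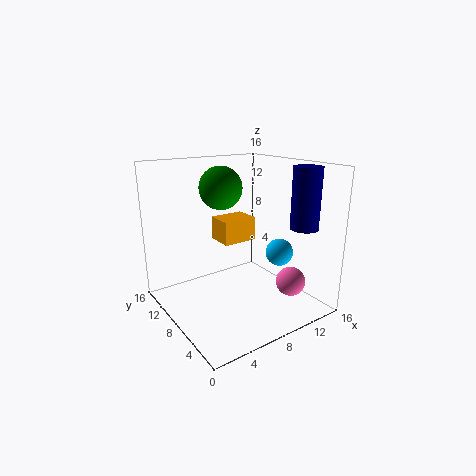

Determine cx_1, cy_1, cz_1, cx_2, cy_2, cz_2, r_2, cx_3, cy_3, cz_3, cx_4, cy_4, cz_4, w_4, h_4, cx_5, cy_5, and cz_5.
cx_1 = 8; cy_1 = 11.5; cz_1 = 13; cx_2 = 13; cy_2 = 3; cz_2 = 9.5; r_2 = 1.5; cx_3 = 10.5; cy_3 = 2; cz_3 = 4.5; cx_4 = 9; cy_4 = 12; cz_4 = 5.5; w_4 = 4.5; h_4 = 3; cx_5 = 11.5; cy_5 = 5; cz_5 = 6.5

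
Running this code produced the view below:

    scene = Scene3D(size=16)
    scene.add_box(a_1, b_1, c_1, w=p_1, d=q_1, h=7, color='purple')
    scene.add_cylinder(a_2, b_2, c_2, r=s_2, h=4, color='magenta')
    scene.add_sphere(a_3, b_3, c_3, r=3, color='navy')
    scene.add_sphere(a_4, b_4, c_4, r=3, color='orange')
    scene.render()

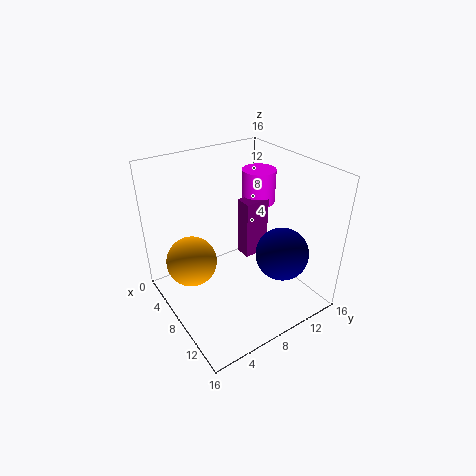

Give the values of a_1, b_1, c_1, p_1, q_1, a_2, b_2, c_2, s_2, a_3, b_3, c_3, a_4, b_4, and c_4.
a_1 = 5, b_1 = 10, c_1 = 4, p_1 = 2, q_1 = 3, a_2 = 5, b_2 = 13, c_2 = 10, s_2 = 2, a_3 = 11, b_3 = 12, c_3 = 6, a_4 = 4, b_4 = 4, c_4 = 4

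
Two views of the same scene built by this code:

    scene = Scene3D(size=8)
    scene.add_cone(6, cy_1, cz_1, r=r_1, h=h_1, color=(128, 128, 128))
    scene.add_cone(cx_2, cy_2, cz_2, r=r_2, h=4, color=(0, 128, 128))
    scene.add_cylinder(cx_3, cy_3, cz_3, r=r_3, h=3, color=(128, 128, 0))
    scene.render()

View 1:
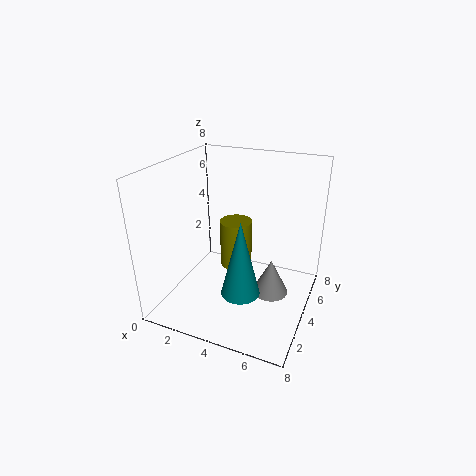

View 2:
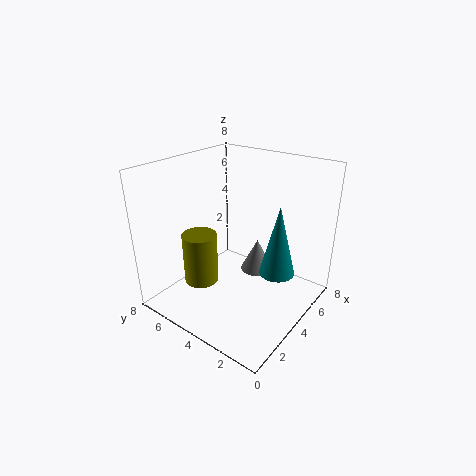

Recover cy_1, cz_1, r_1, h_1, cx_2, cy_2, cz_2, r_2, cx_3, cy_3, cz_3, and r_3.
cy_1 = 4
cz_1 = 1
r_1 = 1
h_1 = 2
cx_2 = 5
cy_2 = 2
cz_2 = 2
r_2 = 1
cx_3 = 3
cy_3 = 6
cz_3 = 1
r_3 = 1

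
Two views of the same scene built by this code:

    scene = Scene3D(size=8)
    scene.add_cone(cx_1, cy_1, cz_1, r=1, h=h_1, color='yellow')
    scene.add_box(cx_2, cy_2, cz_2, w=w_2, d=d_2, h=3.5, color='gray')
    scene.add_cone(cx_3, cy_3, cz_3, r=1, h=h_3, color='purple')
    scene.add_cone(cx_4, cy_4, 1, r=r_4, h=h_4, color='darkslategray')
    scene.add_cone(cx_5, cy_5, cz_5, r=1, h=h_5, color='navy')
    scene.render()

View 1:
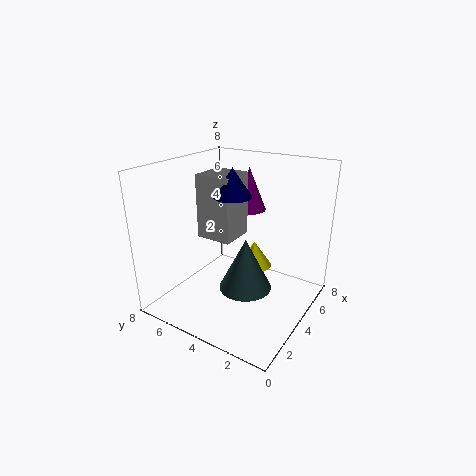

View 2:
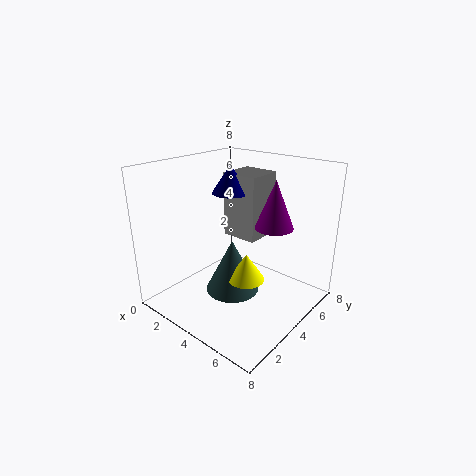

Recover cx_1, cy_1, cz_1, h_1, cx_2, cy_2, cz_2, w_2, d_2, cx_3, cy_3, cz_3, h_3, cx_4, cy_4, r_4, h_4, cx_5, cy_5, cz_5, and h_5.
cx_1 = 5
cy_1 = 3.5
cz_1 = 2
h_1 = 1.5
cx_2 = 3
cy_2 = 4
cz_2 = 4
w_2 = 2
d_2 = 2
cx_3 = 6
cy_3 = 4.5
cz_3 = 5
h_3 = 2.5
cx_4 = 4
cy_4 = 3.5
r_4 = 1.5
h_4 = 3
cx_5 = 3.5
cy_5 = 4
cz_5 = 6.5
h_5 = 1.5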